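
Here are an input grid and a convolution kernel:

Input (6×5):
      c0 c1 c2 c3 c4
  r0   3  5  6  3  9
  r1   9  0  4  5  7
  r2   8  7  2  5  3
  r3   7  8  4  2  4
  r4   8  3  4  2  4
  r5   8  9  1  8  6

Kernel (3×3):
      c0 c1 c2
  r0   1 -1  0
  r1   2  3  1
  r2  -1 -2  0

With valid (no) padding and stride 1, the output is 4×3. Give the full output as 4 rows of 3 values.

-2 5 21
25 5 13
29 24 7
2 13 3

Output[0,0]: The receptive field on the input at this output position is [3 5 6 / 9 0 4 / 8 7 2]. Elementwise product with the kernel and sum: 3·1 + 5·-1 + 9·2 + 0·3 + 4·1 + 8·-1 + 7·-2.
Output[0,1]: The receptive field on the input at this output position is [5 6 3 / 0 4 5 / 7 2 5]. Elementwise product with the kernel and sum: 5·1 + 6·-1 + 0·2 + 4·3 + 5·1 + 7·-1 + 2·-2.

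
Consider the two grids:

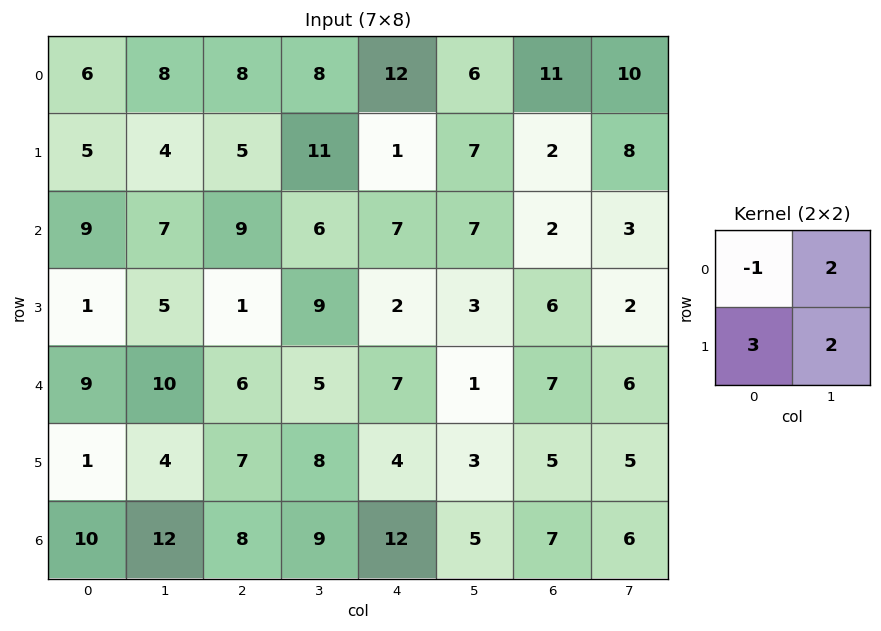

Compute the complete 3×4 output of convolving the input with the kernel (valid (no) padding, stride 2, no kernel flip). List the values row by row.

Output[0,0]: The receptive field on the input at this output position is [6 8 / 5 4]. Elementwise product with the kernel and sum: 6·-1 + 8·2 + 5·3 + 4·2.
Output[0,1]: The receptive field on the input at this output position is [8 8 / 5 11]. Elementwise product with the kernel and sum: 8·-1 + 8·2 + 5·3 + 11·2.

33 45 17 31
18 24 19 26
22 41 13 30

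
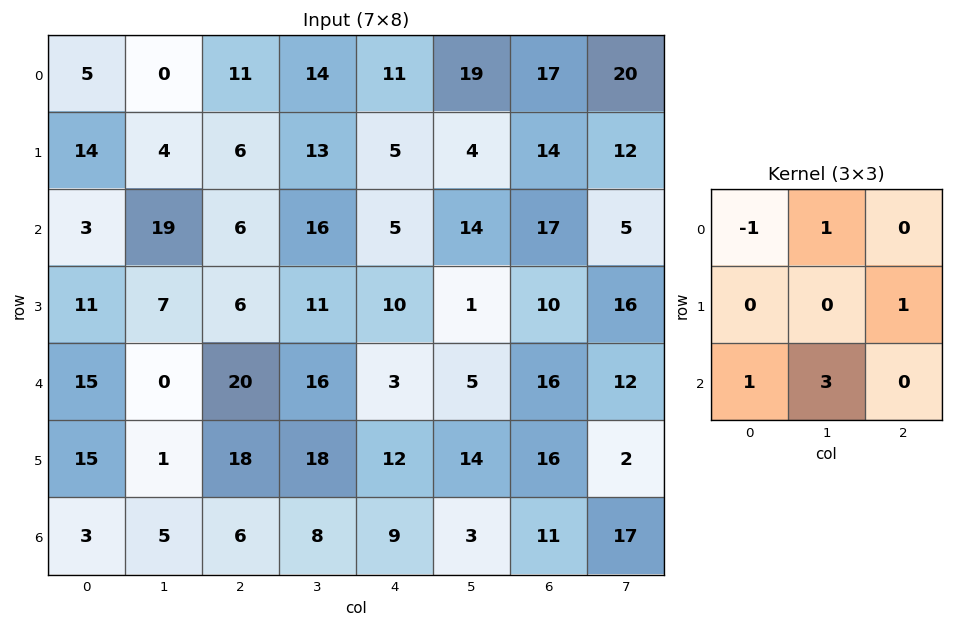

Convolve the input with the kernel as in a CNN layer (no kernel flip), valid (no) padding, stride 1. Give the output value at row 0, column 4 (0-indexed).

69

The receptive field on the input at this output position is [11 19 17 / 5 4 14 / 5 14 17]. Elementwise product with the kernel and sum: 11·-1 + 19·1 + 14·1 + 5·1 + 14·3.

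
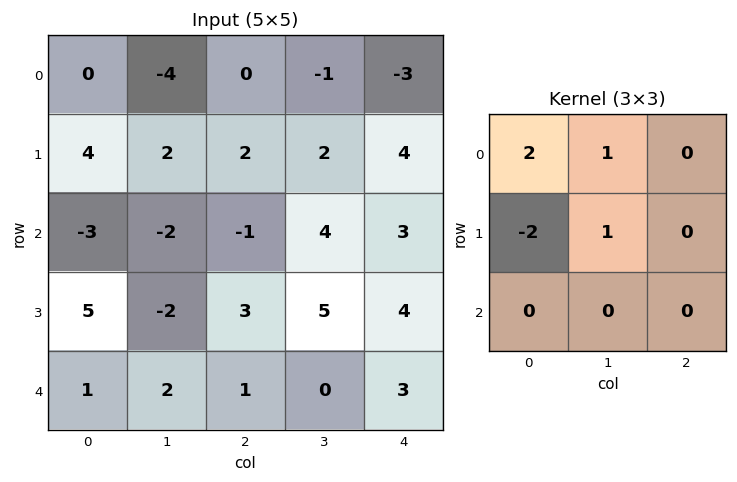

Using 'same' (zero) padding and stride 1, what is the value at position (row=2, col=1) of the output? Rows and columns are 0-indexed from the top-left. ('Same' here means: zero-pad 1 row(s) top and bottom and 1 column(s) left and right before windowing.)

The receptive field on the zero-padded input at this output position is [4 2 2 / -3 -2 -1 / 5 -2 3]. Elementwise product with the kernel and sum: 4·2 + 2·1 + -3·-2 + -2·1.

14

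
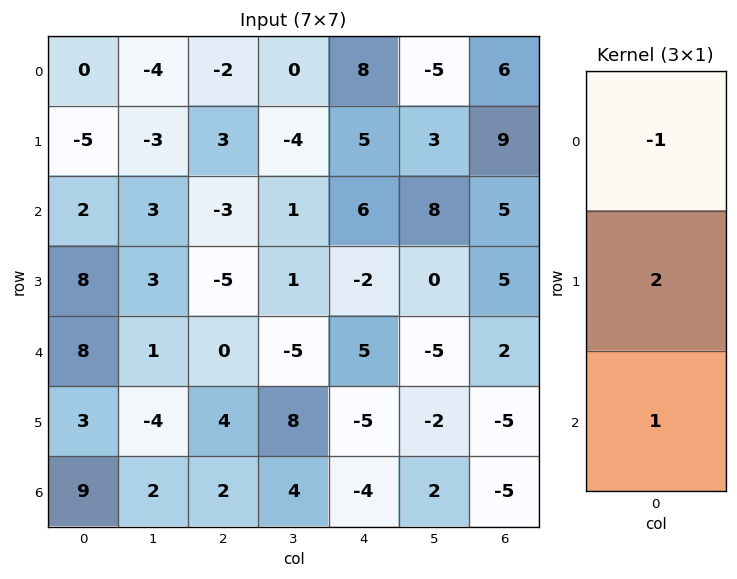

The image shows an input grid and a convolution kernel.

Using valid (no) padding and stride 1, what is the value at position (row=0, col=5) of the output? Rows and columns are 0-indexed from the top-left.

The receptive field on the input at this output position is [-5 / 3 / 8]. Elementwise product with the kernel and sum: -5·-1 + 3·2 + 8·1.

19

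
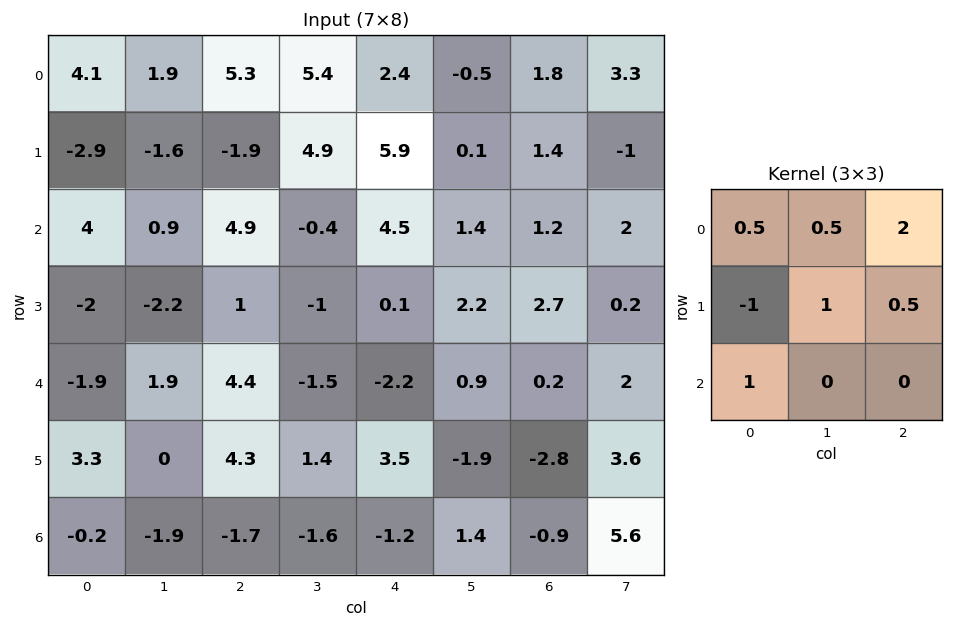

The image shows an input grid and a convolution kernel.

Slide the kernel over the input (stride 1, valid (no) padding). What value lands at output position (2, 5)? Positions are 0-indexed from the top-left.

6.8

The receptive field on the input at this output position is [1.4 1.2 2 / 2.2 2.7 0.2 / 0.9 0.2 2]. Elementwise product with the kernel and sum: 1.4·0.5 + 1.2·0.5 + 2·2 + 2.2·-1 + 2.7·1 + 0.2·0.5 + 0.9·1.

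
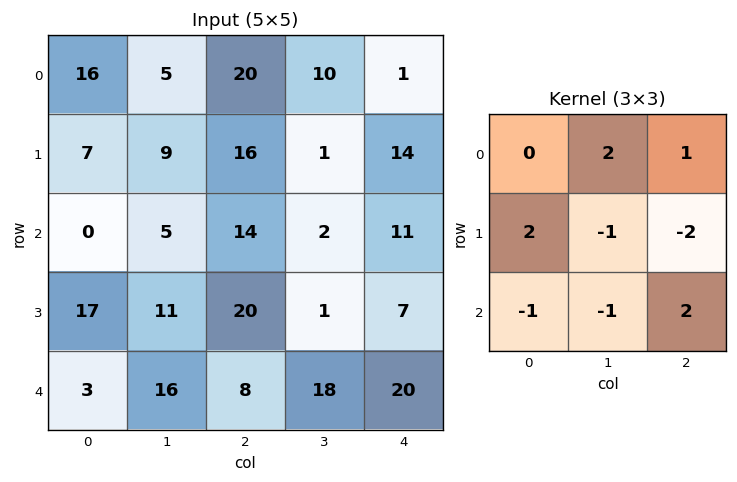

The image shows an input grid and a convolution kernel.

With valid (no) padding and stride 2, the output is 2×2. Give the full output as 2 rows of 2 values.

26 30
4 54

Output[0,0]: The receptive field on the input at this output position is [16 5 20 / 7 9 16 / 0 5 14]. Elementwise product with the kernel and sum: 5·2 + 20·1 + 7·2 + 9·-1 + 16·-2 + 0·-1 + 5·-1 + 14·2.
Output[0,1]: The receptive field on the input at this output position is [20 10 1 / 16 1 14 / 14 2 11]. Elementwise product with the kernel and sum: 10·2 + 1·1 + 16·2 + 1·-1 + 14·-2 + 14·-1 + 2·-1 + 11·2.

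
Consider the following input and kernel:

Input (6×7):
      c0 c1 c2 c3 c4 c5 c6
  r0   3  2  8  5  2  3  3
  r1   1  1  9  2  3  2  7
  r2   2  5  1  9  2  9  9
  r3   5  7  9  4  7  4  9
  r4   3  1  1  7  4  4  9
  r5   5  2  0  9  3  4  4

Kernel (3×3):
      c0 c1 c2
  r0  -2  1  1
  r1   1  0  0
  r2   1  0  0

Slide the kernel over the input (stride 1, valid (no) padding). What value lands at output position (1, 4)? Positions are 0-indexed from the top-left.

The receptive field on the input at this output position is [3 2 7 / 2 9 9 / 7 4 9]. Elementwise product with the kernel and sum: 3·-2 + 2·1 + 7·1 + 2·1 + 7·1.

12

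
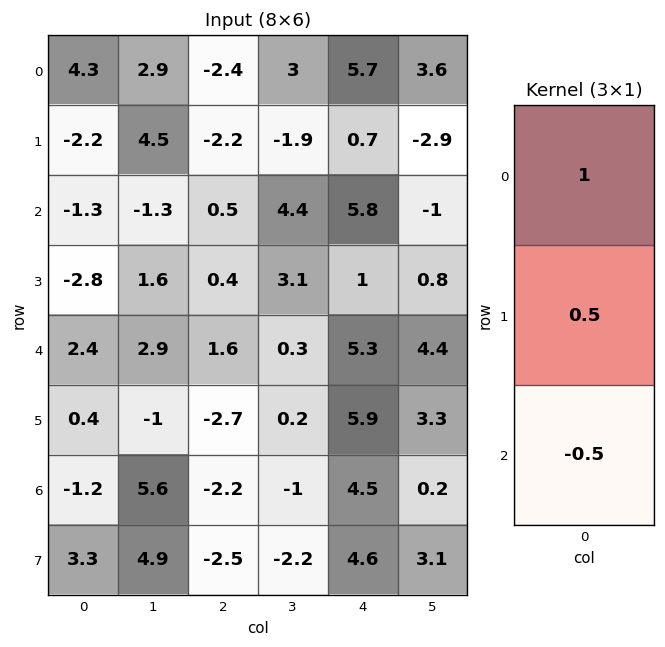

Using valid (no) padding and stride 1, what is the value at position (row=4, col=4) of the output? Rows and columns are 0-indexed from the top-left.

6

The receptive field on the input at this output position is [5.3 / 5.9 / 4.5]. Elementwise product with the kernel and sum: 5.3·1 + 5.9·0.5 + 4.5·-0.5.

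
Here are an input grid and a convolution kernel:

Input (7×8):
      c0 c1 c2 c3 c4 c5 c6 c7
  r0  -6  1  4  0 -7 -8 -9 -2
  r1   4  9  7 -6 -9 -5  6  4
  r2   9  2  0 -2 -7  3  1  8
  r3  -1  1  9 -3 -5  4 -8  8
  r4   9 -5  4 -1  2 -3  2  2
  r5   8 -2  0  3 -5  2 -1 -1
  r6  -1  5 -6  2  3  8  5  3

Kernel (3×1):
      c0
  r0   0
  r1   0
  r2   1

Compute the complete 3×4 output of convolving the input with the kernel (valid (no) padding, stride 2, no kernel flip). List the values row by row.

9 0 -7 1
9 4 2 2
-1 -6 3 5

Output[0,0]: The receptive field on the input at this output position is [-6 / 4 / 9]. Elementwise product with the kernel and sum: 9·1.
Output[0,1]: The receptive field on the input at this output position is [4 / 7 / 0]. Elementwise product with the kernel and sum: 0·1.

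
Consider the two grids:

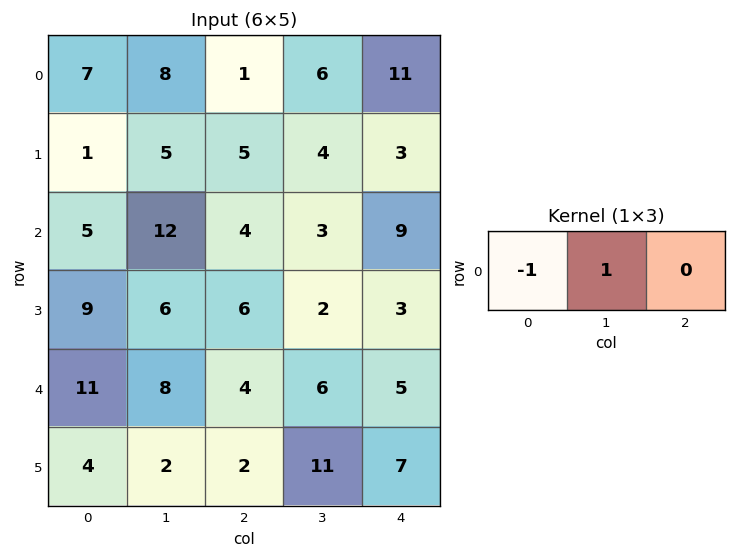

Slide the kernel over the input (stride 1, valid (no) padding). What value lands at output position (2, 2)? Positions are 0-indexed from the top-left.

-1

The receptive field on the input at this output position is [4 3 9]. Elementwise product with the kernel and sum: 4·-1 + 3·1.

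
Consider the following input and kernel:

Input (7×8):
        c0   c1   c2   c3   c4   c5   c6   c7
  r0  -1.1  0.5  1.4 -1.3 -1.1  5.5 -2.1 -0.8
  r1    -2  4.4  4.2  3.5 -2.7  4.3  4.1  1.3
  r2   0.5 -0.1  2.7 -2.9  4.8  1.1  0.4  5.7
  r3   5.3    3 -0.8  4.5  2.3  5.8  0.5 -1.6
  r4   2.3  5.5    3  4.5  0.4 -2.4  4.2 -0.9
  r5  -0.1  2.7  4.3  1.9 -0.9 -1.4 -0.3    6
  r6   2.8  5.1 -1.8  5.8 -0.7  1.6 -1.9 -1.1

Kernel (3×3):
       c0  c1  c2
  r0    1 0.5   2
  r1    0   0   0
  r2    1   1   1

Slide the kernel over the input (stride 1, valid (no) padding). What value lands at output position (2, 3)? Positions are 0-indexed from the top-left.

4.2

The receptive field on the input at this output position is [-2.9 4.8 1.1 / 4.5 2.3 5.8 / 4.5 0.4 -2.4]. Elementwise product with the kernel and sum: -2.9·1 + 4.8·0.5 + 1.1·2 + 4.5·1 + 0.4·1 + -2.4·1.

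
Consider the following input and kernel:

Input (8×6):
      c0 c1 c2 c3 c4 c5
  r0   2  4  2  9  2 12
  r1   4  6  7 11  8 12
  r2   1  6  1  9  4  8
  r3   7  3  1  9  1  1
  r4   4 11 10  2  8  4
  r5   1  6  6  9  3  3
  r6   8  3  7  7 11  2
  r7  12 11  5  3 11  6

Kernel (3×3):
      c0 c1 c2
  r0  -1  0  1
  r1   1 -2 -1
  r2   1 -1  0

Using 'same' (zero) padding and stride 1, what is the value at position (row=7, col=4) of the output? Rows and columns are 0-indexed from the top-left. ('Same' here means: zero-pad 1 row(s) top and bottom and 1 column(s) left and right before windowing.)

-30

The receptive field on the zero-padded input at this output position is [7 11 2 / 3 11 6 / 0 0 0]. Elementwise product with the kernel and sum: 7·-1 + 2·1 + 3·1 + 11·-2 + 6·-1 + 0·1 + 0·-1.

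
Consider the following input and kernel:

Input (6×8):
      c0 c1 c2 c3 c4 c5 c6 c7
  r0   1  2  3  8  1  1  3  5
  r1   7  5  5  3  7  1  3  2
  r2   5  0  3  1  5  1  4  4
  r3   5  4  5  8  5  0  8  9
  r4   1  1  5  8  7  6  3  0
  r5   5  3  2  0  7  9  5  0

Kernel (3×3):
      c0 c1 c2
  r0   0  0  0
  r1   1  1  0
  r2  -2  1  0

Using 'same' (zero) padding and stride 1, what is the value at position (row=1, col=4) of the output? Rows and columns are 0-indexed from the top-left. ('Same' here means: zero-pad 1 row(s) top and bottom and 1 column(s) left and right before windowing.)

The receptive field on the zero-padded input at this output position is [8 1 1 / 3 7 1 / 1 5 1]. Elementwise product with the kernel and sum: 3·1 + 7·1 + 1·-2 + 5·1.

13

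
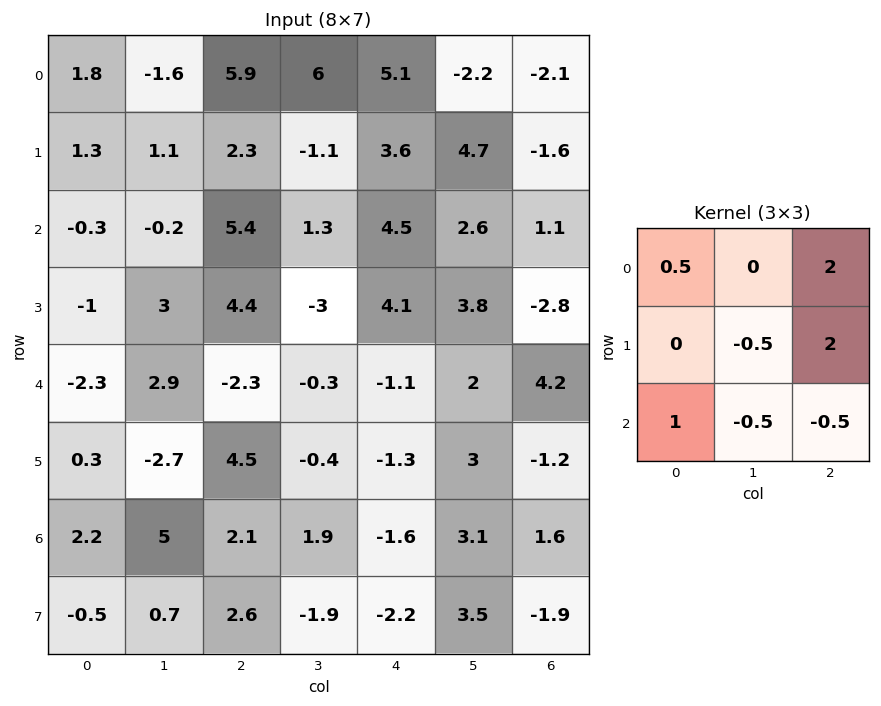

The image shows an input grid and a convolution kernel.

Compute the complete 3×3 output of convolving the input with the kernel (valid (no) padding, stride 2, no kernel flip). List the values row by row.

Output[0,0]: The receptive field on the input at this output position is [1.8 -1.6 5.9 / 1.3 1.1 2.3 / -0.3 -0.2 5.4]. Elementwise product with the kernel and sum: 1.8·0.5 + 5.9·2 + 1.1·-0.5 + 2.3·2 + -0.3·1 + -0.2·-0.5 + 5.4·-0.5.

13.85 23.4 -4.55
15.35 19.8 -7.25
3.25 -3.8 -0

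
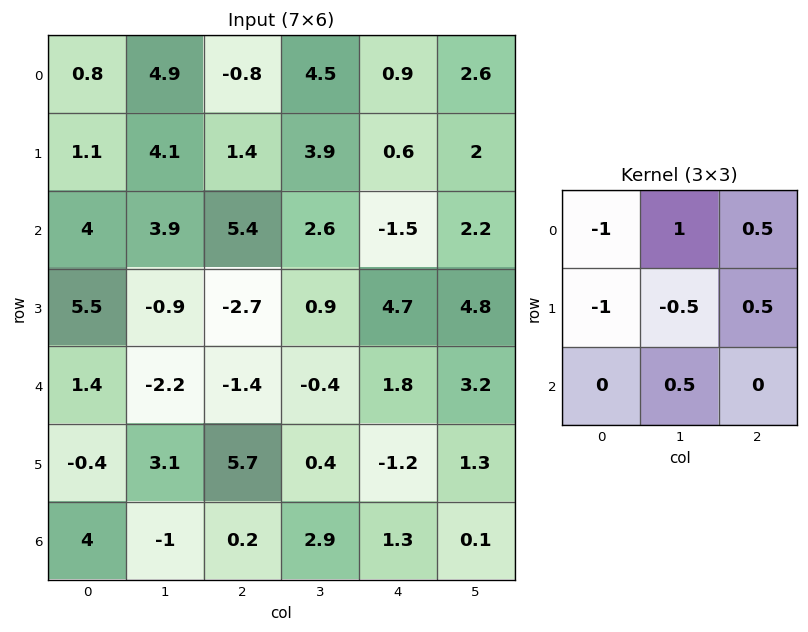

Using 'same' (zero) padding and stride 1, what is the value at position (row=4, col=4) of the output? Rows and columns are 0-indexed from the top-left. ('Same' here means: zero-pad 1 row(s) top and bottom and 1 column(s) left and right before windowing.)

The receptive field on the zero-padded input at this output position is [0.9 4.7 4.8 / -0.4 1.8 3.2 / 0.4 -1.2 1.3]. Elementwise product with the kernel and sum: 0.9·-1 + 4.7·1 + 4.8·0.5 + -0.4·-1 + 1.8·-0.5 + 3.2·0.5 + -1.2·0.5.

6.7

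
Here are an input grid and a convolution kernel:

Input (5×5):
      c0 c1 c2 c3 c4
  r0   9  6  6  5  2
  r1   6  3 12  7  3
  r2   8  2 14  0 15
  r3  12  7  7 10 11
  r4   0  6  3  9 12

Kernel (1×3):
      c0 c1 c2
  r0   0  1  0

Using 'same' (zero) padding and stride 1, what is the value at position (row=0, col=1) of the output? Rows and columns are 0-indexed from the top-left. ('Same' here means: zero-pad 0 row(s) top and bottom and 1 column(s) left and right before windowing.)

The receptive field on the zero-padded input at this output position is [9 6 6]. Elementwise product with the kernel and sum: 6·1.

6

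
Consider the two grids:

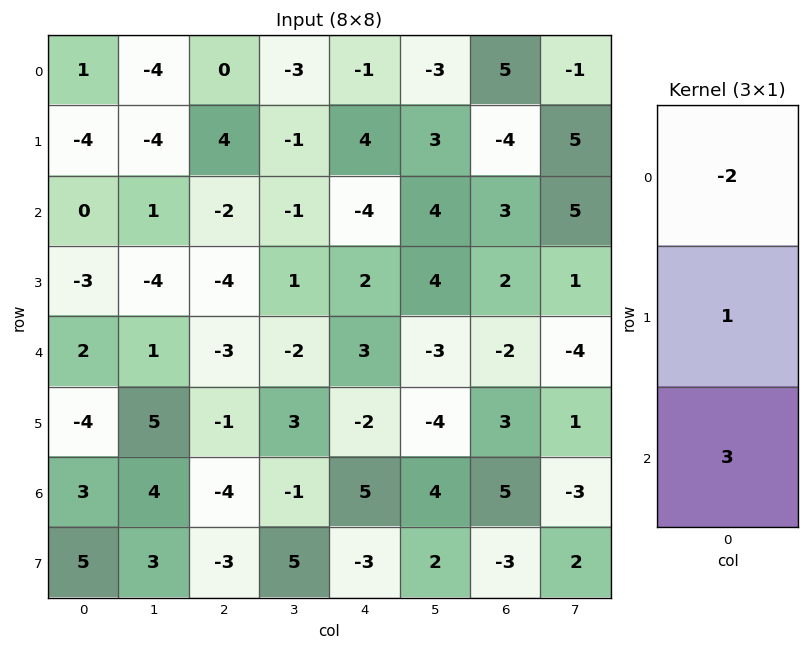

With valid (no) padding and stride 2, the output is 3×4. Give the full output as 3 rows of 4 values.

Output[0,0]: The receptive field on the input at this output position is [1 / -4 / 0]. Elementwise product with the kernel and sum: 1·-2 + -4·1 + 0·3.
Output[0,1]: The receptive field on the input at this output position is [0 / 4 / -2]. Elementwise product with the kernel and sum: 0·-2 + 4·1 + -2·3.

-6 -2 -6 -5
3 -9 19 -10
1 -7 7 22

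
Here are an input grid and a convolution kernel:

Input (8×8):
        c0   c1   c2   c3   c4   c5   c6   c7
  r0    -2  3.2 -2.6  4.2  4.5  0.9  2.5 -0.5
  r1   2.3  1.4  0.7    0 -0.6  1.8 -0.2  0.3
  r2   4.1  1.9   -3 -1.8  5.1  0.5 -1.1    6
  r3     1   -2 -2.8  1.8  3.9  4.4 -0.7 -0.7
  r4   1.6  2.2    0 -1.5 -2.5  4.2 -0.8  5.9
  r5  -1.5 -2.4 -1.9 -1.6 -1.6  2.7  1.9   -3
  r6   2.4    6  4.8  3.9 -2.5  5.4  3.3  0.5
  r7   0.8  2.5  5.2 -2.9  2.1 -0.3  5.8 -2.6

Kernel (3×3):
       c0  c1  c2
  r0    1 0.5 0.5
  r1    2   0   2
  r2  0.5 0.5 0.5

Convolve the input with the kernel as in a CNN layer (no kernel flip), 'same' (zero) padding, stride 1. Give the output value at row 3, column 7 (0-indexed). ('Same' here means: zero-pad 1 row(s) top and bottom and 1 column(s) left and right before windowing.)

The receptive field on the zero-padded input at this output position is [-1.1 6 0 / -0.7 -0.7 0 / -0.8 5.9 0]. Elementwise product with the kernel and sum: -1.1·1 + 6·0.5 + 0·0.5 + -0.7·2 + 0·2 + -0.8·0.5 + 5.9·0.5 + 0·0.5.

3.05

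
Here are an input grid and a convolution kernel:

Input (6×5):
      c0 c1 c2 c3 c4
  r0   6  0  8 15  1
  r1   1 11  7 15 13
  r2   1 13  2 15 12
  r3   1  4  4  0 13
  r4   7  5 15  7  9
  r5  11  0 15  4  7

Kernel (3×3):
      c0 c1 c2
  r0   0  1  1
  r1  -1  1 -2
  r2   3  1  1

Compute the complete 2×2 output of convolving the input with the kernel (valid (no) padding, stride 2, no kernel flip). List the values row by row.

Output[0,0]: The receptive field on the input at this output position is [6 0 8 / 1 11 7 / 1 13 2]. Elementwise product with the kernel and sum: 0·1 + 8·1 + 1·-1 + 11·1 + 7·-2 + 1·3 + 13·1 + 2·1.
Output[0,1]: The receptive field on the input at this output position is [8 15 1 / 7 15 13 / 2 15 12]. Elementwise product with the kernel and sum: 15·1 + 1·1 + 7·-1 + 15·1 + 13·-2 + 2·3 + 15·1 + 12·1.

22 31
51 58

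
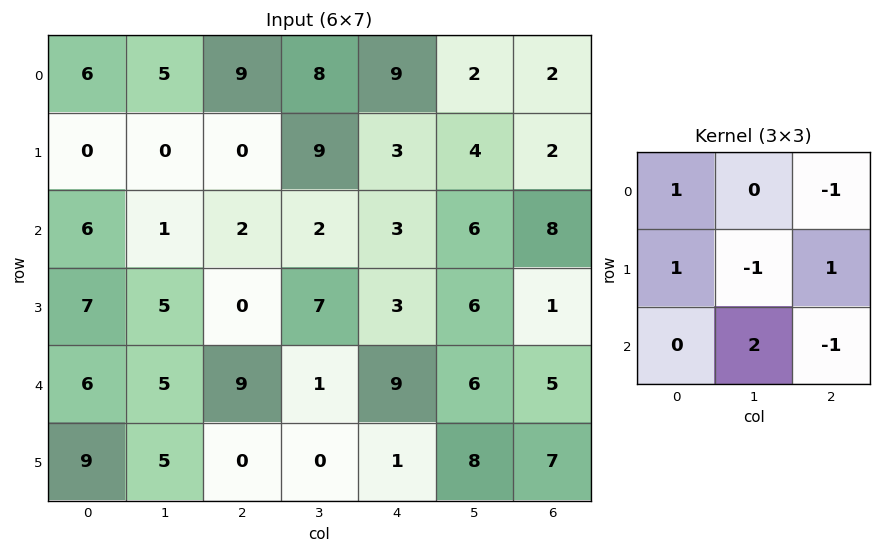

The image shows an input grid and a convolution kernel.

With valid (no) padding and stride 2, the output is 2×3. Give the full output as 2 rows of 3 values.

-3 -5 12
7 -12 0

Output[0,0]: The receptive field on the input at this output position is [6 5 9 / 0 0 0 / 6 1 2]. Elementwise product with the kernel and sum: 6·1 + 9·-1 + 0·1 + 0·-1 + 0·1 + 1·2 + 2·-1.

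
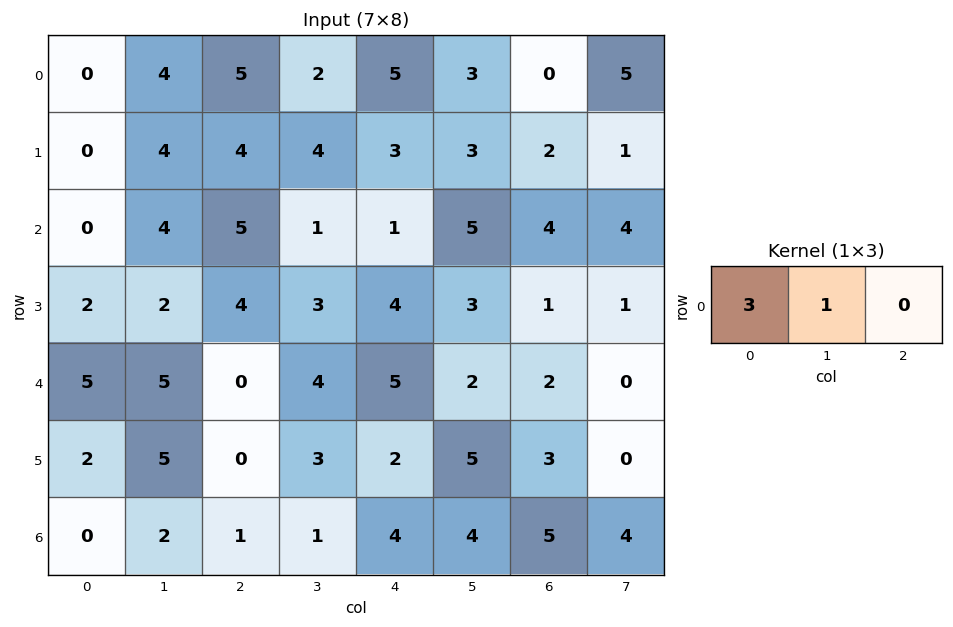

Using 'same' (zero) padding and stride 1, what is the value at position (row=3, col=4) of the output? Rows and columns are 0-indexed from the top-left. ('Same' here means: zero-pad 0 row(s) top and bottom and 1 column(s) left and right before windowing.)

The receptive field on the zero-padded input at this output position is [3 4 3]. Elementwise product with the kernel and sum: 3·3 + 4·1.

13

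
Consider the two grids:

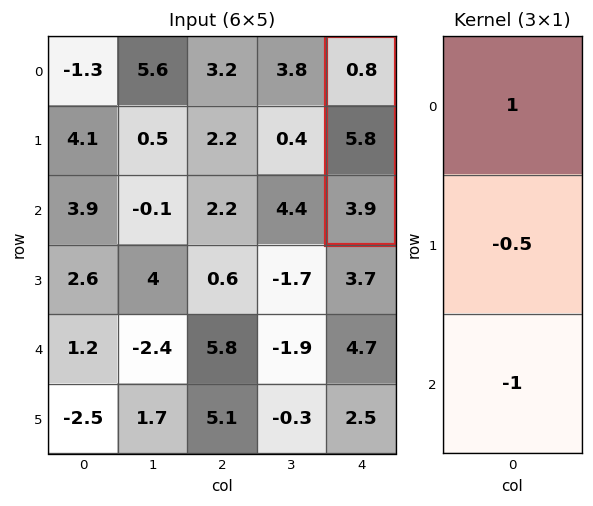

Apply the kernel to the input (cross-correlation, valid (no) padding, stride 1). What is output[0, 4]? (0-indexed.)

-6

The receptive field on the input at this output position is [0.8 / 5.8 / 3.9]. Elementwise product with the kernel and sum: 0.8·1 + 5.8·-0.5 + 3.9·-1.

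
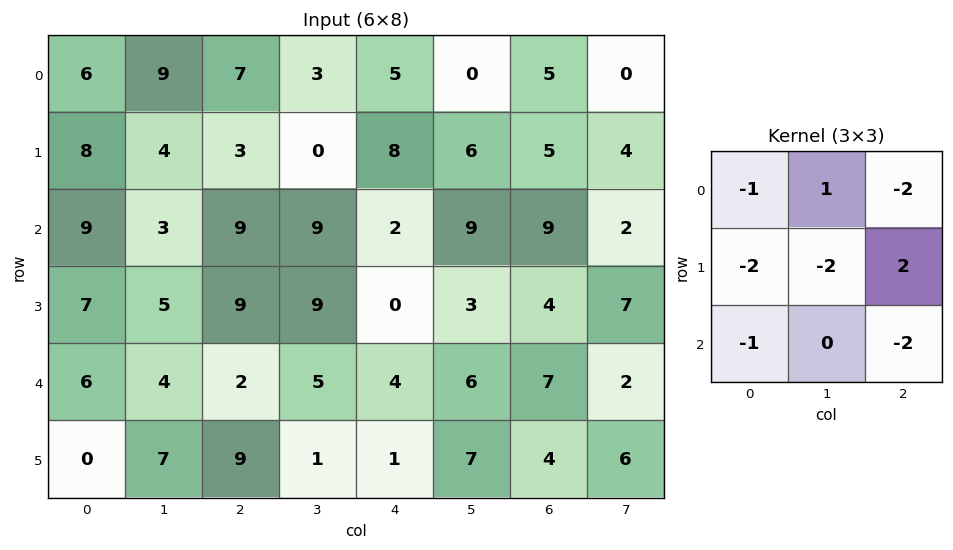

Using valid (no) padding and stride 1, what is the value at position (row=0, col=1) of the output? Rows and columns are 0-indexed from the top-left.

-43

The receptive field on the input at this output position is [9 7 3 / 4 3 0 / 3 9 9]. Elementwise product with the kernel and sum: 9·-1 + 7·1 + 3·-2 + 4·-2 + 3·-2 + 0·2 + 3·-1 + 9·-2.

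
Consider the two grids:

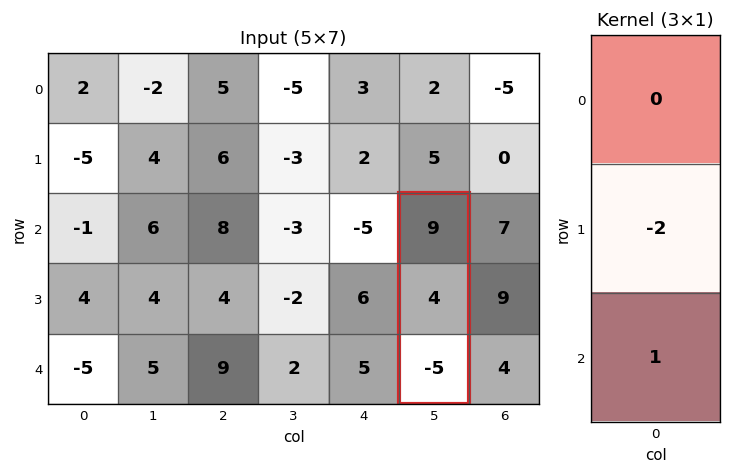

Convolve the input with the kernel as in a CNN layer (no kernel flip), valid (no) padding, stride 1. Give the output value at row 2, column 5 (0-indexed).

The receptive field on the input at this output position is [9 / 4 / -5]. Elementwise product with the kernel and sum: 4·-2 + -5·1.

-13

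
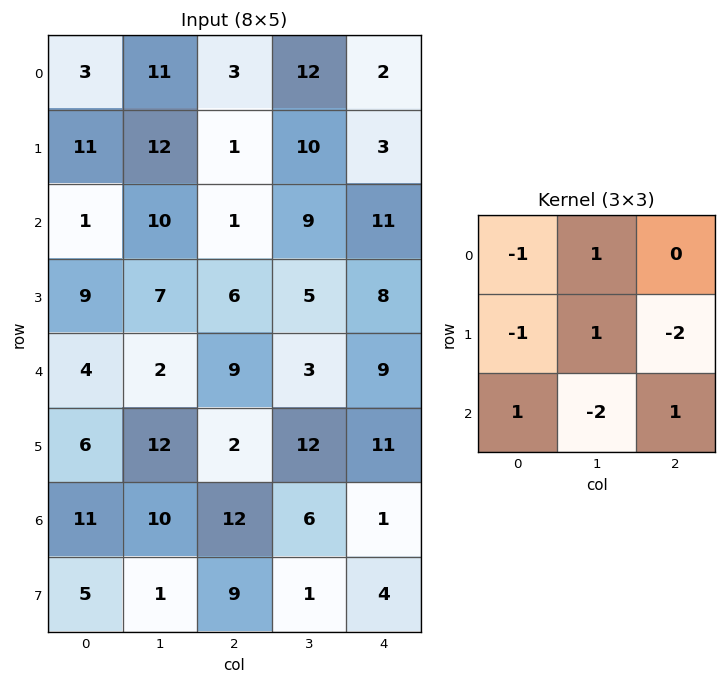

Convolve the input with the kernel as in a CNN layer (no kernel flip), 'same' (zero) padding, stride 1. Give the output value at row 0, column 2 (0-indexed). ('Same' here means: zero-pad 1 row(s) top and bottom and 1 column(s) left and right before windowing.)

The receptive field on the zero-padded input at this output position is [0 0 0 / 11 3 12 / 12 1 10]. Elementwise product with the kernel and sum: 0·-1 + 0·1 + 11·-1 + 3·1 + 12·-2 + 12·1 + 1·-2 + 10·1.

-12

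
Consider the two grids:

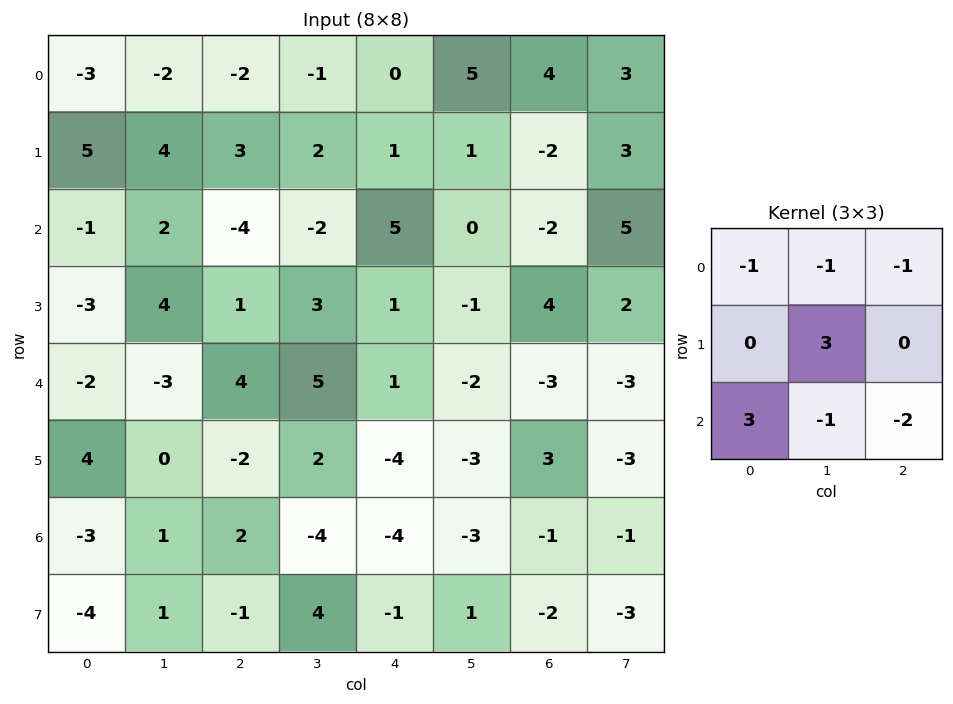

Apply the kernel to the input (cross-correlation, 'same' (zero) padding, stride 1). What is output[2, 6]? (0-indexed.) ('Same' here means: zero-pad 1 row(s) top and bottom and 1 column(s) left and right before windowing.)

The receptive field on the zero-padded input at this output position is [1 -2 3 / 0 -2 5 / -1 4 2]. Elementwise product with the kernel and sum: 1·-1 + -2·-1 + 3·-1 + -2·3 + -1·3 + 4·-1 + 2·-2.

-19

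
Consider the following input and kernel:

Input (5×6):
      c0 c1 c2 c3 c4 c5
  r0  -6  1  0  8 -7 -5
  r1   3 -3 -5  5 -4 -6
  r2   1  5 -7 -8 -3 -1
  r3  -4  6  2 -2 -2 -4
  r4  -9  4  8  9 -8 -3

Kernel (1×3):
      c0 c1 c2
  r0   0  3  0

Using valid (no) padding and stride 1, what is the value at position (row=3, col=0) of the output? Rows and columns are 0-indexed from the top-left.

The receptive field on the input at this output position is [-4 6 2]. Elementwise product with the kernel and sum: 6·3.

18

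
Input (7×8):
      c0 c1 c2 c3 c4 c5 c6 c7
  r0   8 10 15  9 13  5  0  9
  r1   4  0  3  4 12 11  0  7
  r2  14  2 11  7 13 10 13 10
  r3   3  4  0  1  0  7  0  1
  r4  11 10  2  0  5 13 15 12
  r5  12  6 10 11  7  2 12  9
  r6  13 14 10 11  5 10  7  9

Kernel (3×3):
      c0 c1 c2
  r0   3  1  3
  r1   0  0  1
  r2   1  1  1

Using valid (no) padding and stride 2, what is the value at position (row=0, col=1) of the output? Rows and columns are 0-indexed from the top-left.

The receptive field on the input at this output position is [15 9 13 / 3 4 12 / 11 7 13]. Elementwise product with the kernel and sum: 15·3 + 9·1 + 13·3 + 12·1 + 11·1 + 7·1 + 13·1.

136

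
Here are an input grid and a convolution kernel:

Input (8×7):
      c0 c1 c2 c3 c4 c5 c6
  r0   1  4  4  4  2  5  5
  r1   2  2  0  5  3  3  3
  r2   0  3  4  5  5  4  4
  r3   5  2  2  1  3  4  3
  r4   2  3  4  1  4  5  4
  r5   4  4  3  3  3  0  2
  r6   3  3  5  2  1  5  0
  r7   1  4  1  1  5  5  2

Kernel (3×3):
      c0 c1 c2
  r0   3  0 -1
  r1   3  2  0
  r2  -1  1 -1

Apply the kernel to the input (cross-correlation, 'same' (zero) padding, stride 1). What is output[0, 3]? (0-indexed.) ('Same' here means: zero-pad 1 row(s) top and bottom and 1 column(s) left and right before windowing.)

22

The receptive field on the zero-padded input at this output position is [0 0 0 / 4 4 2 / 0 5 3]. Elementwise product with the kernel and sum: 0·3 + 0·-1 + 4·3 + 4·2 + 0·-1 + 5·1 + 3·-1.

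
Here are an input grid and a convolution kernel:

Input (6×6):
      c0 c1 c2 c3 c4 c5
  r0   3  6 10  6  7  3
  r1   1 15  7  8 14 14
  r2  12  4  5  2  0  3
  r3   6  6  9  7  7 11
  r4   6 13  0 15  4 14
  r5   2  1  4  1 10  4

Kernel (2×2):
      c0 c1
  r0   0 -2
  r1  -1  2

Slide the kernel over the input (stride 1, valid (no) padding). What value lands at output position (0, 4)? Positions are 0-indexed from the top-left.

The receptive field on the input at this output position is [7 3 / 14 14]. Elementwise product with the kernel and sum: 3·-2 + 14·-1 + 14·2.

8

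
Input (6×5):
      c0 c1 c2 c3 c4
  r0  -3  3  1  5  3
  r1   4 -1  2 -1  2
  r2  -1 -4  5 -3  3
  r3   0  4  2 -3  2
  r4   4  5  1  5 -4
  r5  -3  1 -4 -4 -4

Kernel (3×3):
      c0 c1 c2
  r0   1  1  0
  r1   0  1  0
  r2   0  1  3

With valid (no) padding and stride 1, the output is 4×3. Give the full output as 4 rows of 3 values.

Output[0,0]: The receptive field on the input at this output position is [-3 3 1 / 4 -1 2 / -1 -4 5]. Elementwise product with the kernel and sum: -3·1 + 3·1 + -1·1 + -4·1 + 5·3.

10 2 11
9 -1 1
7 19 -8
-2 -9 -12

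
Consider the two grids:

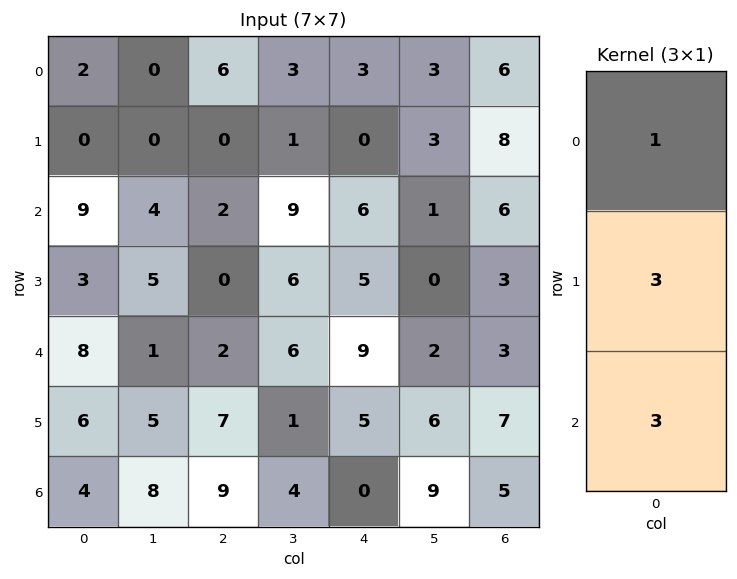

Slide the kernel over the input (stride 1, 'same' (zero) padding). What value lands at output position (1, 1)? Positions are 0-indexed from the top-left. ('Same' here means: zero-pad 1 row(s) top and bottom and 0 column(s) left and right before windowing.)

The receptive field on the zero-padded input at this output position is [0 / 0 / 4]. Elementwise product with the kernel and sum: 0·1 + 0·3 + 4·3.

12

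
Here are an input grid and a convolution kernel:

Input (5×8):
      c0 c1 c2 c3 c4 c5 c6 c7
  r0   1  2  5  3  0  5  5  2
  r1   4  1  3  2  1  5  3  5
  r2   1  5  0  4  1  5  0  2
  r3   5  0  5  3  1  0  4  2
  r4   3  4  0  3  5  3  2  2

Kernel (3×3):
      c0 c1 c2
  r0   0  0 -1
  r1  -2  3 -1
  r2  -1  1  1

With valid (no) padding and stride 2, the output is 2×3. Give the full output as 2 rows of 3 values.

Output[0,0]: The receptive field on the input at this output position is [1 2 5 / 4 1 3 / 1 5 0]. Elementwise product with the kernel and sum: 5·-1 + 4·-2 + 1·3 + 3·-1 + 1·-1 + 5·1 + 0·1.
Output[0,1]: The receptive field on the input at this output position is [5 3 0 / 3 2 1 / 0 4 1]. Elementwise product with the kernel and sum: 0·-1 + 3·-2 + 2·3 + 1·-1 + 0·-1 + 4·1 + 1·1.

-9 4 9
-14 5 -6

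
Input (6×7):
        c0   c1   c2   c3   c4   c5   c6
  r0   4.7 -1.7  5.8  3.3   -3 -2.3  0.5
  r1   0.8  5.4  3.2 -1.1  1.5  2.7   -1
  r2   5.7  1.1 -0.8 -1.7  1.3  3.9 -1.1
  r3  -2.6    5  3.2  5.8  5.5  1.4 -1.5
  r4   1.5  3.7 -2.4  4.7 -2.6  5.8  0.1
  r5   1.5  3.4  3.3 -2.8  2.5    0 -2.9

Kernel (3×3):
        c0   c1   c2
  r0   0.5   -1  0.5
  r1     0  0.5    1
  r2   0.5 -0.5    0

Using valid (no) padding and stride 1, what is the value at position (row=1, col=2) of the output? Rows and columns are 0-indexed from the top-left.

The receptive field on the input at this output position is [3.2 -1.1 1.5 / -0.8 -1.7 1.3 / 3.2 5.8 5.5]. Elementwise product with the kernel and sum: 3.2·0.5 + -1.1·-1 + 1.5·0.5 + -1.7·0.5 + 1.3·1 + 3.2·0.5 + 5.8·-0.5.

2.6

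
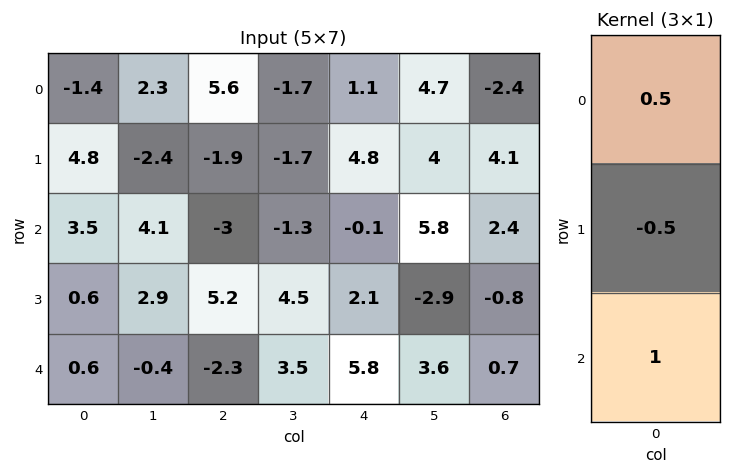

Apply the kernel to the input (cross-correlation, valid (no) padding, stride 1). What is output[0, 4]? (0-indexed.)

-1.95

The receptive field on the input at this output position is [1.1 / 4.8 / -0.1]. Elementwise product with the kernel and sum: 1.1·0.5 + 4.8·-0.5 + -0.1·1.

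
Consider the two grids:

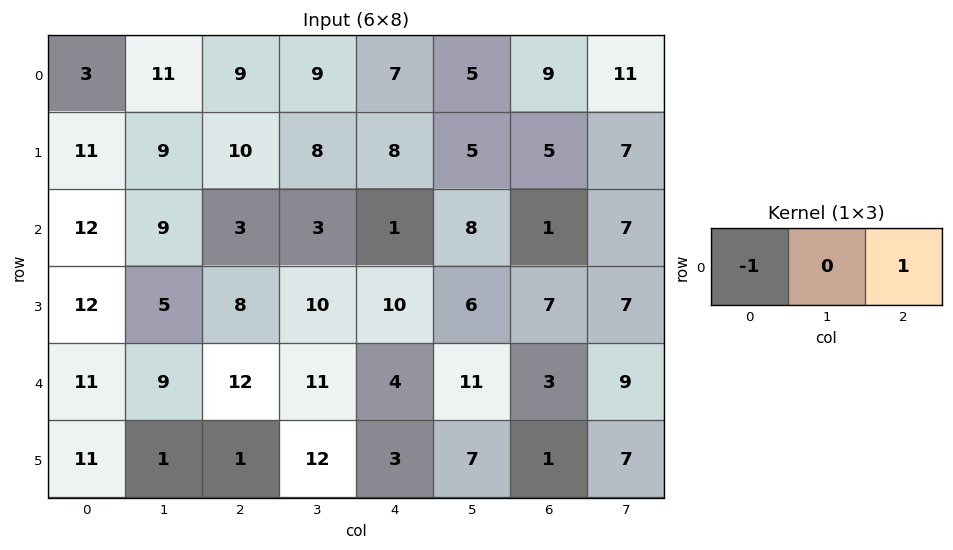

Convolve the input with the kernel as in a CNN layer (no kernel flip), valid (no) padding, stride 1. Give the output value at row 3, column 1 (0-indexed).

The receptive field on the input at this output position is [5 8 10]. Elementwise product with the kernel and sum: 5·-1 + 10·1.

5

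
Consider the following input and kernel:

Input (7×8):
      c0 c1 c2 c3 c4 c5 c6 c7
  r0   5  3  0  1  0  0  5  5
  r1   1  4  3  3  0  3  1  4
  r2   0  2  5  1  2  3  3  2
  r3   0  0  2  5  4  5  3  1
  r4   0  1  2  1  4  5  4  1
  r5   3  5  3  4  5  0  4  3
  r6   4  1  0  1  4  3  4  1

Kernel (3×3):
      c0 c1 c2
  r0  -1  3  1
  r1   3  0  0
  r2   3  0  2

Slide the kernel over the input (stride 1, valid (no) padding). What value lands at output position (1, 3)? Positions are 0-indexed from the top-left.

The receptive field on the input at this output position is [3 0 3 / 1 2 3 / 5 4 5]. Elementwise product with the kernel and sum: 3·-1 + 0·3 + 3·1 + 1·3 + 5·3 + 5·2.

28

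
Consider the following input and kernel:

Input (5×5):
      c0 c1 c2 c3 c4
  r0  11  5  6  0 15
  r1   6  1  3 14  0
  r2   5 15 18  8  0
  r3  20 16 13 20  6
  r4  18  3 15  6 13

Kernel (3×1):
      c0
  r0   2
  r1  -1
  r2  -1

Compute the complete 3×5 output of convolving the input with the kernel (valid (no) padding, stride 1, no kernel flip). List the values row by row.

Output[0,0]: The receptive field on the input at this output position is [11 / 6 / 5]. Elementwise product with the kernel and sum: 11·2 + 6·-1 + 5·-1.

11 -6 -9 -22 30
-13 -29 -25 0 -6
-28 11 8 -10 -19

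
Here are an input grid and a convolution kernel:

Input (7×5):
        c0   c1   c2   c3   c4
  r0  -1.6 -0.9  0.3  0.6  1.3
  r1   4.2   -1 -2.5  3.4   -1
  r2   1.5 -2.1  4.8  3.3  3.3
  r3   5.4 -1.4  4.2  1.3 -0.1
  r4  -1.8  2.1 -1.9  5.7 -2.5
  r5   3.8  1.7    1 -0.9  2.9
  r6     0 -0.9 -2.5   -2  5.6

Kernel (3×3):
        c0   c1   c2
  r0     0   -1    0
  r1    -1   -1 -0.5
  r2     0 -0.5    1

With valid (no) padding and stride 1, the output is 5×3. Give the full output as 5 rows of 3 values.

Output[0,0]: The receptive field on the input at this output position is [-1.6 -0.9 0.3 / 4.2 -1 -2.5 / 1.5 -2.1 4.8]. Elementwise product with the kernel and sum: -0.9·-1 + 4.2·-1 + -1·-1 + -2.5·-0.5 + -2.1·-0.5 + 4.8·1.
Output[0,1]: The receptive field on the input at this output position is [-0.9 0.3 0.6 / -1 -2.5 3.4 / -2.1 4.8 3.3]. Elementwise product with the kernel and sum: 0.3·-1 + -1·-1 + -2.5·-1 + 3.4·-0.5 + 4.8·-0.5 + 3.3·1.

4.8 2.4 0.65
4.1 -2.65 -13.9
-6.95 -1.6 -14.1
2.2 -8.65 -0.5
-10.15 -1.1 -0.65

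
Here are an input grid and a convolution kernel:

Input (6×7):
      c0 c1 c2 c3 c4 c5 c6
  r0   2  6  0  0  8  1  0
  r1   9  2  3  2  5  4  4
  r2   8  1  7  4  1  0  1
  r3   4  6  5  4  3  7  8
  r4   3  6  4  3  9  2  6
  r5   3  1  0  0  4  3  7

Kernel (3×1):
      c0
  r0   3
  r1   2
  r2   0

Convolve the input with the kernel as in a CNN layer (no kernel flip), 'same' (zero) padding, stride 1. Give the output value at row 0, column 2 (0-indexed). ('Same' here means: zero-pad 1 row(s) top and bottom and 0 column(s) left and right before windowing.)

The receptive field on the zero-padded input at this output position is [0 / 0 / 3]. Elementwise product with the kernel and sum: 0·3 + 0·2.

0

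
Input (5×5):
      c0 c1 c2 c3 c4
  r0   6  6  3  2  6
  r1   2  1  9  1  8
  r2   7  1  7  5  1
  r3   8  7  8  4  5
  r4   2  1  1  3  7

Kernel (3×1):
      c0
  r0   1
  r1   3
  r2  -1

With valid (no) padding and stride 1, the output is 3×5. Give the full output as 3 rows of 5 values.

5 8 23 0 29
15 -3 22 12 6
29 21 30 14 9

Output[0,0]: The receptive field on the input at this output position is [6 / 2 / 7]. Elementwise product with the kernel and sum: 6·1 + 2·3 + 7·-1.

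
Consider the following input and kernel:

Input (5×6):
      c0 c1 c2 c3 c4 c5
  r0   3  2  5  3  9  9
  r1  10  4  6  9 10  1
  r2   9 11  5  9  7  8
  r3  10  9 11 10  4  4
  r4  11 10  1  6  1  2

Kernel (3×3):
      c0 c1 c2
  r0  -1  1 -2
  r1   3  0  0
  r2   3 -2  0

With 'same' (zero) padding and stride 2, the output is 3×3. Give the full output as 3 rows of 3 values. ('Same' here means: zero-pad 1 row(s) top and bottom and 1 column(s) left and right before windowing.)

-20 6 16
-18 22 48
-8 12 4

Output[0,0]: The receptive field on the zero-padded input at this output position is [0 0 0 / 0 3 2 / 0 10 4]. Elementwise product with the kernel and sum: 0·-1 + 0·1 + 0·-2 + 0·3 + 0·3 + 10·-2.
Output[0,1]: The receptive field on the zero-padded input at this output position is [0 0 0 / 2 5 3 / 4 6 9]. Elementwise product with the kernel and sum: 0·-1 + 0·1 + 0·-2 + 2·3 + 4·3 + 6·-2.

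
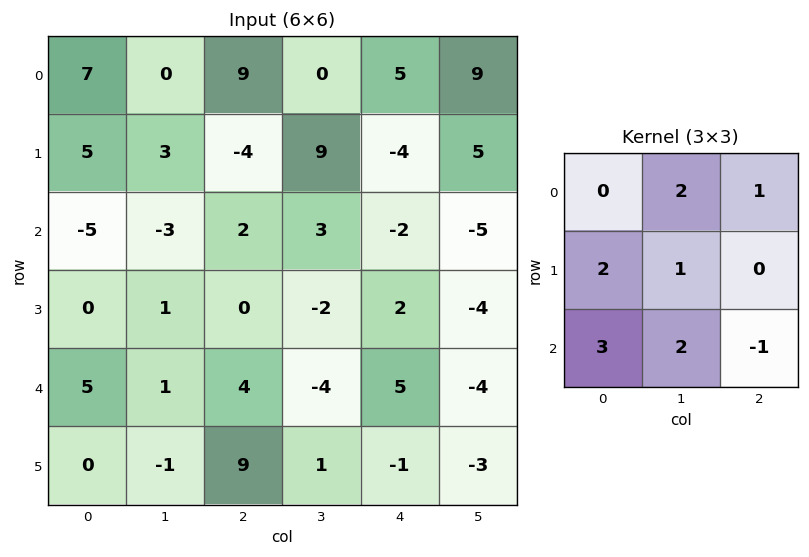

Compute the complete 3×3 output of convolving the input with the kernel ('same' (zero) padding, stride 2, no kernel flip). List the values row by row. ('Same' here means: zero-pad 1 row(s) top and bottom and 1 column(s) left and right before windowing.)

Output[0,0]: The receptive field on the zero-padded input at this output position is [0 0 0 / 0 7 0 / 0 5 3]. Elementwise product with the kernel and sum: 0·2 + 0·1 + 0·2 + 7·1 + 0·3 + 5·2 + 3·-1.
Output[0,1]: The receptive field on the zero-padded input at this output position is [0 0 0 / 0 9 0 / 3 -4 9]. Elementwise product with the kernel and sum: 0·2 + 0·1 + 0·2 + 9·1 + 3·3 + -4·2 + 9·-1.

14 1 19
7 2 3
7 18 1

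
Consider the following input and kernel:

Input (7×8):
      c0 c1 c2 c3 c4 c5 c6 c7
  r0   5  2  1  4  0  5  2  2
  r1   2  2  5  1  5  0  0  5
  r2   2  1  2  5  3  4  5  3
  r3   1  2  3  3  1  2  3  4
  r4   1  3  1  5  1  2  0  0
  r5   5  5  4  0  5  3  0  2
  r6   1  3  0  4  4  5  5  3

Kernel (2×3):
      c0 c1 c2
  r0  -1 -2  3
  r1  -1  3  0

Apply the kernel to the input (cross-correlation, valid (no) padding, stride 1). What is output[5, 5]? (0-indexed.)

13

The receptive field on the input at this output position is [3 0 2 / 5 5 3]. Elementwise product with the kernel and sum: 3·-1 + 0·-2 + 2·3 + 5·-1 + 5·3.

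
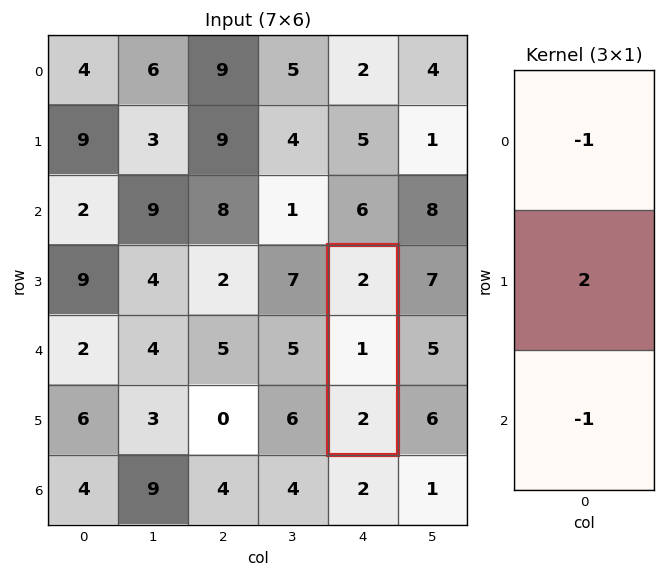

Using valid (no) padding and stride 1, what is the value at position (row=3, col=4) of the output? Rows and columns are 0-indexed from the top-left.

The receptive field on the input at this output position is [2 / 1 / 2]. Elementwise product with the kernel and sum: 2·-1 + 1·2 + 2·-1.

-2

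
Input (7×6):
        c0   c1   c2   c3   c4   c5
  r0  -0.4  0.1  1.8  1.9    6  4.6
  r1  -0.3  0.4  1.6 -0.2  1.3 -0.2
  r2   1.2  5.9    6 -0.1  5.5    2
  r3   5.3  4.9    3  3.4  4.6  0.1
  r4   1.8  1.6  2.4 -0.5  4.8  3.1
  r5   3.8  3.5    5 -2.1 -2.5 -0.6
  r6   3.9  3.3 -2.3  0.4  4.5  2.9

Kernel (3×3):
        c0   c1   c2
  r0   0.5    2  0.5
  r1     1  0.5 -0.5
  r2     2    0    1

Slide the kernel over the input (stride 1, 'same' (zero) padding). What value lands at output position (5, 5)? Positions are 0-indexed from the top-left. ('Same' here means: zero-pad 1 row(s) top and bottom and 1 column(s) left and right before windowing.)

The receptive field on the zero-padded input at this output position is [4.8 3.1 0 / -2.5 -0.6 0 / 4.5 2.9 0]. Elementwise product with the kernel and sum: 4.8·0.5 + 3.1·2 + 0·0.5 + -2.5·1 + -0.6·0.5 + 0·-0.5 + 4.5·2 + 0·1.

14.8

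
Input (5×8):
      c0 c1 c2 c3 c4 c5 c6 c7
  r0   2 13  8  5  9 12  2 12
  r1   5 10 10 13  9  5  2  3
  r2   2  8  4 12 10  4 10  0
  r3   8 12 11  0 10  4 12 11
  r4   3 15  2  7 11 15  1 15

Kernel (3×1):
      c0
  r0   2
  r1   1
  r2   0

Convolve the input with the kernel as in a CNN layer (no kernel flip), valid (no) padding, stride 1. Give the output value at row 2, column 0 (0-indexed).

The receptive field on the input at this output position is [2 / 8 / 3]. Elementwise product with the kernel and sum: 2·2 + 8·1.

12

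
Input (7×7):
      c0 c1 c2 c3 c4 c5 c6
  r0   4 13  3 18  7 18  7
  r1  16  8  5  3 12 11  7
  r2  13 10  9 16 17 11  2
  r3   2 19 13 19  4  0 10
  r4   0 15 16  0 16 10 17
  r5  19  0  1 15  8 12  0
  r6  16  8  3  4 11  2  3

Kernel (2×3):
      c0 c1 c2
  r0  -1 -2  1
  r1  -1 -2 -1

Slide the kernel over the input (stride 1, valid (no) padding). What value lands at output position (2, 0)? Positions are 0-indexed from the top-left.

-77

The receptive field on the input at this output position is [13 10 9 / 2 19 13]. Elementwise product with the kernel and sum: 13·-1 + 10·-2 + 9·1 + 2·-1 + 19·-2 + 13·-1.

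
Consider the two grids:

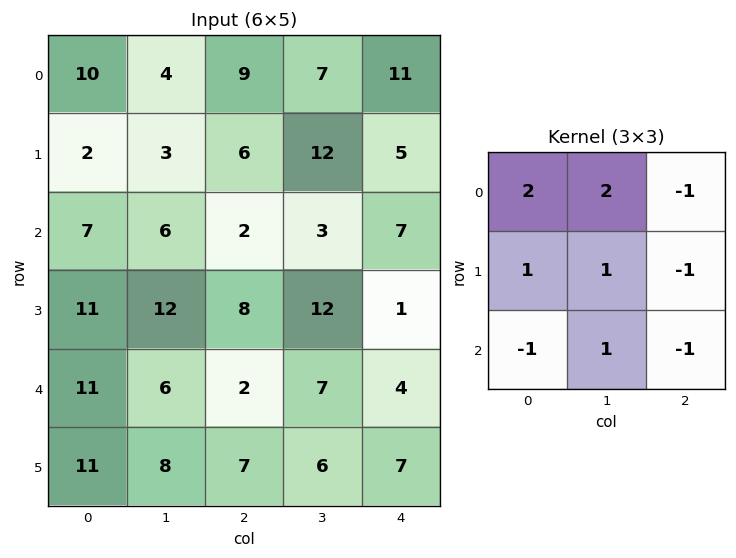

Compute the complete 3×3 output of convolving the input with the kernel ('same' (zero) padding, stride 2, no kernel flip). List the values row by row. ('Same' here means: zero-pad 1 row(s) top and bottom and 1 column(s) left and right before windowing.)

5 -3 11
1 -5 33
18 22 38

Output[0,0]: The receptive field on the zero-padded input at this output position is [0 0 0 / 0 10 4 / 0 2 3]. Elementwise product with the kernel and sum: 0·2 + 0·2 + 0·-1 + 0·1 + 10·1 + 4·-1 + 0·-1 + 2·1 + 3·-1.
Output[0,1]: The receptive field on the zero-padded input at this output position is [0 0 0 / 4 9 7 / 3 6 12]. Elementwise product with the kernel and sum: 0·2 + 0·2 + 0·-1 + 4·1 + 9·1 + 7·-1 + 3·-1 + 6·1 + 12·-1.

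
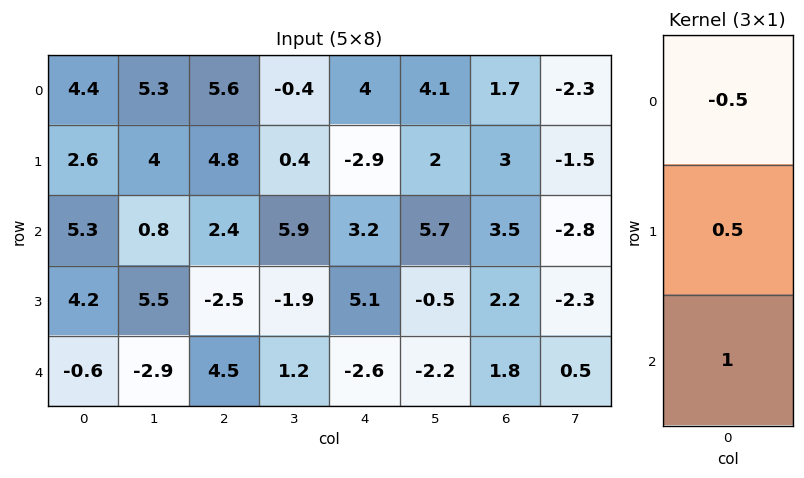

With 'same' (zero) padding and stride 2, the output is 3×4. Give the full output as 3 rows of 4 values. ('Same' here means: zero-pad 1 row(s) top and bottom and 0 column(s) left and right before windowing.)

Output[0,0]: The receptive field on the zero-padded input at this output position is [0 / 4.4 / 2.6]. Elementwise product with the kernel and sum: 0·-0.5 + 4.4·0.5 + 2.6·1.

4.8 7.6 -0.9 3.85
5.55 -3.7 8.15 2.45
-2.4 3.5 -3.85 -0.2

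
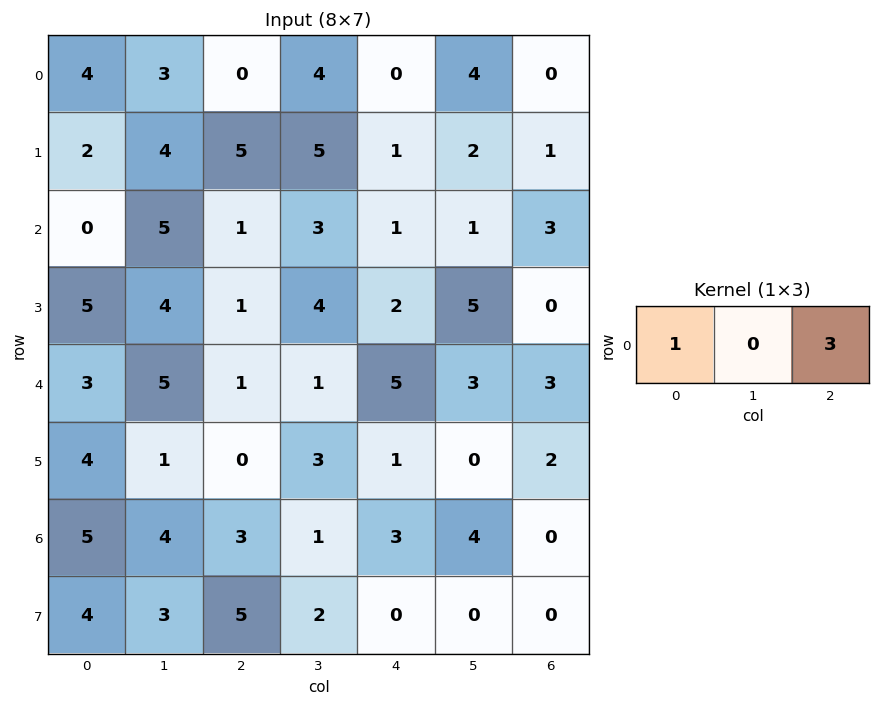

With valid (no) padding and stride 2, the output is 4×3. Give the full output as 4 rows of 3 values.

4 0 0
3 4 10
6 16 14
14 12 3

Output[0,0]: The receptive field on the input at this output position is [4 3 0]. Elementwise product with the kernel and sum: 4·1 + 0·3.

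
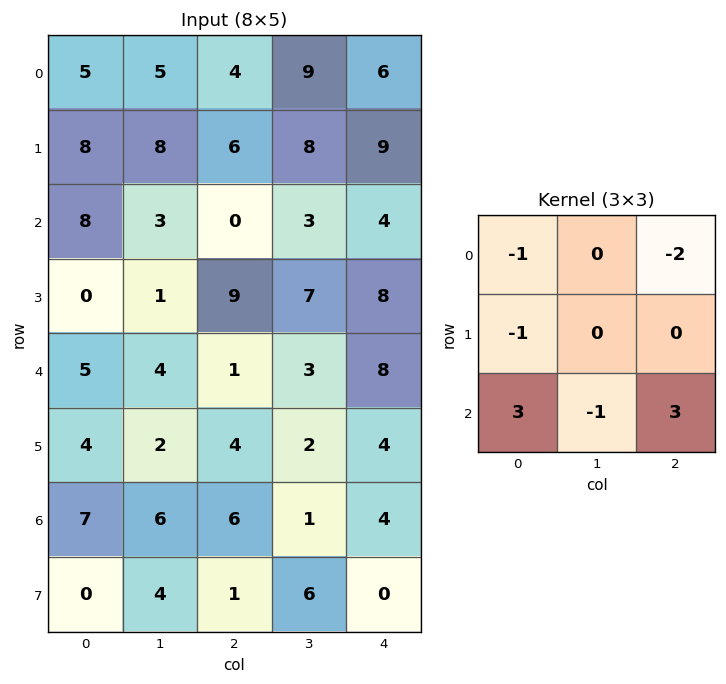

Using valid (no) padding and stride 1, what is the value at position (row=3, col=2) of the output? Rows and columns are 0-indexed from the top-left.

The receptive field on the input at this output position is [9 7 8 / 1 3 8 / 4 2 4]. Elementwise product with the kernel and sum: 9·-1 + 8·-2 + 1·-1 + 4·3 + 2·-1 + 4·3.

-4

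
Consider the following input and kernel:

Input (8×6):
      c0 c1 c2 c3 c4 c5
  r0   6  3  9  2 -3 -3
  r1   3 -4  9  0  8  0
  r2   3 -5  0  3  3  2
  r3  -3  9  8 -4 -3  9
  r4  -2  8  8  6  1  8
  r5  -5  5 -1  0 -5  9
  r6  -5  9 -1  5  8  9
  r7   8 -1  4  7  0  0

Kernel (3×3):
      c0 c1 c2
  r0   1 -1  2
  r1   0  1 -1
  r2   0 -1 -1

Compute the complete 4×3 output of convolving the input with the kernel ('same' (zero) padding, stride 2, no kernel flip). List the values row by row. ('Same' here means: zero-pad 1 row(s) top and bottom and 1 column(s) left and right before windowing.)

Output[0,0]: The receptive field on the zero-padded input at this output position is [0 0 0 / 0 6 3 / 0 3 -4]. Elementwise product with the kernel and sum: 0·1 + 0·-1 + 0·2 + 6·1 + 3·-1 + 3·-1 + -4·-1.
Output[0,1]: The receptive field on the zero-padded input at this output position is [0 0 0 / 3 9 2 / -4 9 0]. Elementwise product with the kernel and sum: 0·1 + 0·-1 + 0·2 + 9·1 + 2·-1 + 9·-1 + 0·-1.

4 -2 -8
-9 -20 -13
11 -4 6
-6 -11 22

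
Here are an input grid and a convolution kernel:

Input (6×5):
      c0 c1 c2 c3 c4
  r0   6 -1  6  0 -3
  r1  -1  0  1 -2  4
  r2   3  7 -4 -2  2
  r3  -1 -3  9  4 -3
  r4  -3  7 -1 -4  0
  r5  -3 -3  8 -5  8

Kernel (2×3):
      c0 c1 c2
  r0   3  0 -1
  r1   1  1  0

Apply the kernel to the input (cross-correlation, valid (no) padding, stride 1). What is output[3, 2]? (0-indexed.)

25

The receptive field on the input at this output position is [9 4 -3 / -1 -4 0]. Elementwise product with the kernel and sum: 9·3 + -3·-1 + -1·1 + -4·1.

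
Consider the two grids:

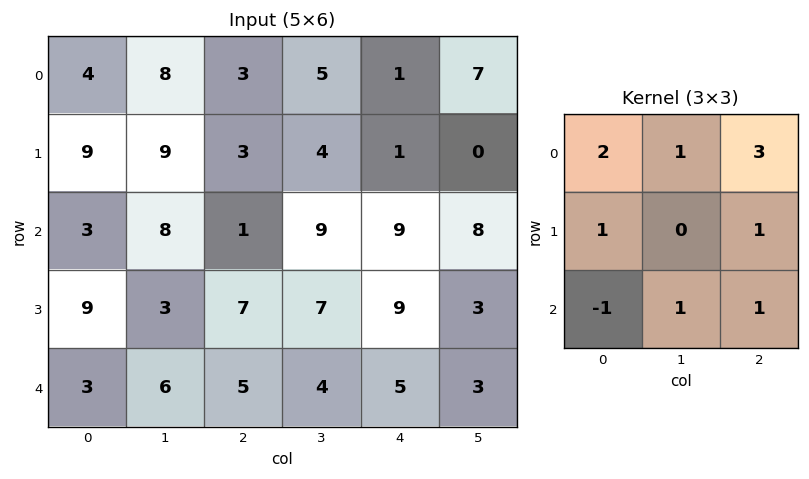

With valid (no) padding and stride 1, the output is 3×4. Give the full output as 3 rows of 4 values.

Output[0,0]: The receptive field on the input at this output position is [4 8 3 / 9 9 3 / 3 8 1]. Elementwise product with the kernel and sum: 4·2 + 8·1 + 3·3 + 9·1 + 3·1 + 3·-1 + 8·1 + 1·1.
Output[0,1]: The receptive field on the input at this output position is [8 3 5 / 9 3 4 / 8 1 9]. Elementwise product with the kernel and sum: 8·2 + 3·1 + 5·3 + 9·1 + 4·1 + 8·-1 + 1·1 + 9·1.

43 49 35 44
41 61 32 31
41 57 58 65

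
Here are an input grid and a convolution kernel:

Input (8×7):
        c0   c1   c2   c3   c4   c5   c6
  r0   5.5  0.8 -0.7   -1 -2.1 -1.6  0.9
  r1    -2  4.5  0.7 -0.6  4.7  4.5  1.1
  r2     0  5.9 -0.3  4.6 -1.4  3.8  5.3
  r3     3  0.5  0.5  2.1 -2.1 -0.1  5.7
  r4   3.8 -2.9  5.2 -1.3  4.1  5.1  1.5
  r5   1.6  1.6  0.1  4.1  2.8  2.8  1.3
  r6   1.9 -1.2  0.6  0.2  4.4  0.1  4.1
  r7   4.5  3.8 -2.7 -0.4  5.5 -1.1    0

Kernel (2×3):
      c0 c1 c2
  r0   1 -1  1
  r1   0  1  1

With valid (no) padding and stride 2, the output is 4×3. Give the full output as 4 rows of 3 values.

Output[0,0]: The receptive field on the input at this output position is [5.5 0.8 -0.7 / -2 4.5 0.7]. Elementwise product with the kernel and sum: 5.5·1 + 0.8·-1 + -0.7·1 + 4.5·1 + 0.7·1.

9.2 2.3 6
-5.2 -6.3 5.7
13.6 17.5 4.6
4.8 9.9 7.3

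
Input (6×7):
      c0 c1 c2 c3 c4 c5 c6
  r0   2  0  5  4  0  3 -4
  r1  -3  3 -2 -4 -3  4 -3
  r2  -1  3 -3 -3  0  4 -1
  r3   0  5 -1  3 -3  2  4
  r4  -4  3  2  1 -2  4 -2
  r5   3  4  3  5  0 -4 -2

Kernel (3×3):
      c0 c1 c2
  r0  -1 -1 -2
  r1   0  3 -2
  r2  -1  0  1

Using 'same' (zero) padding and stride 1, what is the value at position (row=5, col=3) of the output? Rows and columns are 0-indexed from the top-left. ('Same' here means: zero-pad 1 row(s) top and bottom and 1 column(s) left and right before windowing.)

The receptive field on the zero-padded input at this output position is [2 1 -2 / 3 5 0 / 0 0 0]. Elementwise product with the kernel and sum: 2·-1 + 1·-1 + -2·-2 + 5·3 + 0·-2 + 0·-1 + 0·1.

16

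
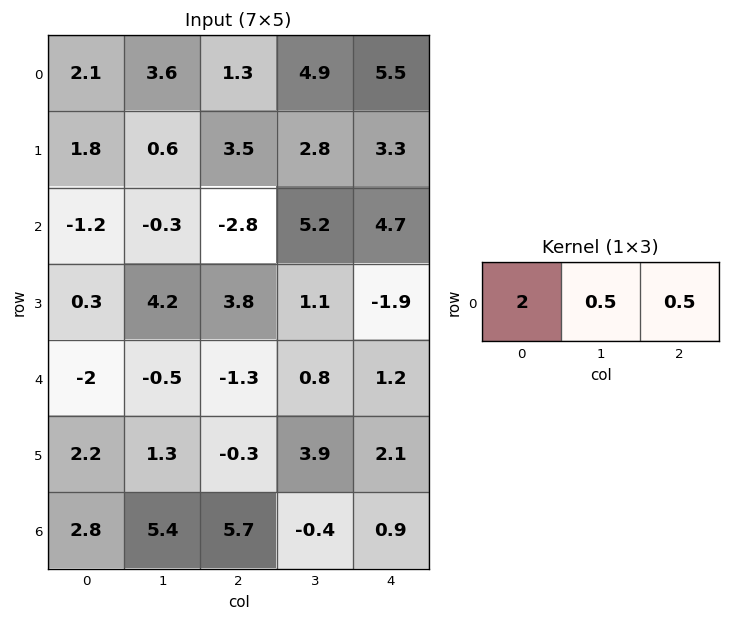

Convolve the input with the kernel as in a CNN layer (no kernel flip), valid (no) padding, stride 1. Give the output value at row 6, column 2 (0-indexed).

11.65

The receptive field on the input at this output position is [5.7 -0.4 0.9]. Elementwise product with the kernel and sum: 5.7·2 + -0.4·0.5 + 0.9·0.5.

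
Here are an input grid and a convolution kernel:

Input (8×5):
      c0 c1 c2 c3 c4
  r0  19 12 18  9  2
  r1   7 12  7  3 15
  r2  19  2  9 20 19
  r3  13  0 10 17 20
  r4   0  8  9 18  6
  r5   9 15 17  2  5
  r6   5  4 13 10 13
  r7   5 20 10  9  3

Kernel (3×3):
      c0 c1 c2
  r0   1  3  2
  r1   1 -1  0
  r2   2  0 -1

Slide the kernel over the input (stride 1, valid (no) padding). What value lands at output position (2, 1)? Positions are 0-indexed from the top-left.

57

The receptive field on the input at this output position is [2 9 20 / 0 10 17 / 8 9 18]. Elementwise product with the kernel and sum: 2·1 + 9·3 + 20·2 + 0·1 + 10·-1 + 8·2 + 18·-1.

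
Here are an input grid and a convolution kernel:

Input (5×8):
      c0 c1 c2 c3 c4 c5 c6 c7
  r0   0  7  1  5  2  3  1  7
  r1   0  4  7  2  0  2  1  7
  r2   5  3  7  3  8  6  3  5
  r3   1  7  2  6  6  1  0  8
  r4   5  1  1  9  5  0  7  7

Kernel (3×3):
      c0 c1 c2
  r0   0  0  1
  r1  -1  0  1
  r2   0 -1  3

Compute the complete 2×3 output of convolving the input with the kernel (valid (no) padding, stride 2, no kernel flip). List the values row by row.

Output[0,0]: The receptive field on the input at this output position is [0 7 1 / 0 4 7 / 5 3 7]. Elementwise product with the kernel and sum: 1·1 + 0·-1 + 7·1 + 3·-1 + 7·3.

26 16 5
10 18 18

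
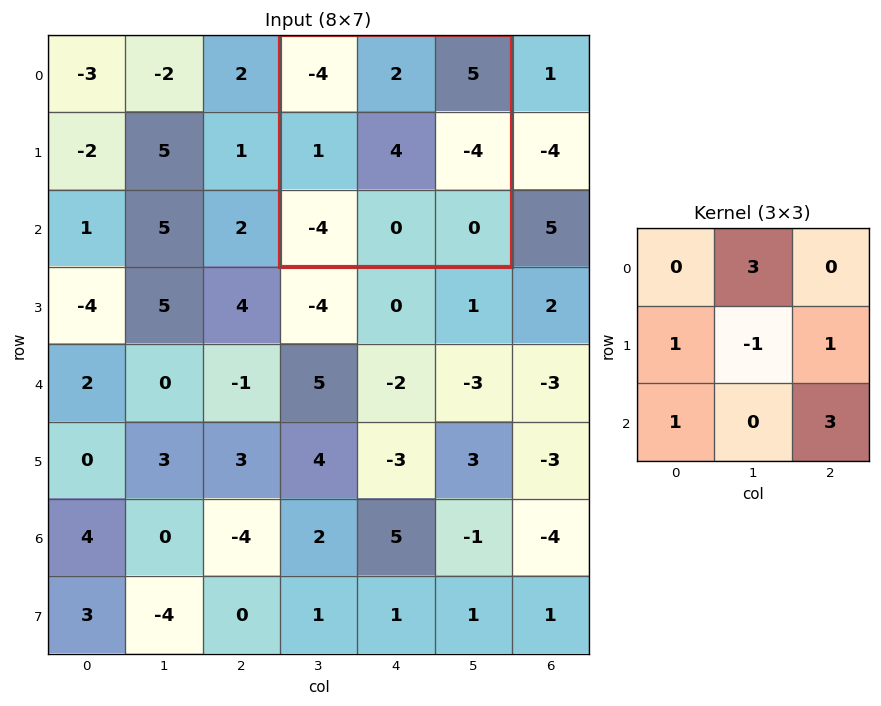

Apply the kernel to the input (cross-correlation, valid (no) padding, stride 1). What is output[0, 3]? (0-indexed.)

-5

The receptive field on the input at this output position is [-4 2 5 / 1 4 -4 / -4 0 0]. Elementwise product with the kernel and sum: 2·3 + 1·1 + 4·-1 + -4·1 + -4·1 + 0·3.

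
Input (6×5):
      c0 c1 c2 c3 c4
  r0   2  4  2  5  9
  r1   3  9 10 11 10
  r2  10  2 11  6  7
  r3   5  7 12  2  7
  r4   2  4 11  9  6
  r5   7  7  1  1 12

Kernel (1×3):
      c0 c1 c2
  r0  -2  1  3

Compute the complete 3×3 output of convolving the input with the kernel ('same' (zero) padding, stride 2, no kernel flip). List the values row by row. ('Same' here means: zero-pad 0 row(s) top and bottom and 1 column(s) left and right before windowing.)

Output[0,0]: The receptive field on the zero-padded input at this output position is [0 2 4]. Elementwise product with the kernel and sum: 0·-2 + 2·1 + 4·3.

14 9 -1
16 25 -5
14 30 -12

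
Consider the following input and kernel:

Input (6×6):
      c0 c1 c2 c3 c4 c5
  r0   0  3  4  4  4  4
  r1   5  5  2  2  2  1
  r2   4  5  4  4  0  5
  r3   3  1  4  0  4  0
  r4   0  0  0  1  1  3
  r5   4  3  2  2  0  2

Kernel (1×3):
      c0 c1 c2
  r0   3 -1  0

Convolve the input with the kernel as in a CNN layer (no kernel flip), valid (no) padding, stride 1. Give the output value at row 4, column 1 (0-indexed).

The receptive field on the input at this output position is [0 0 1]. Elementwise product with the kernel and sum: 0·3 + 0·-1.

0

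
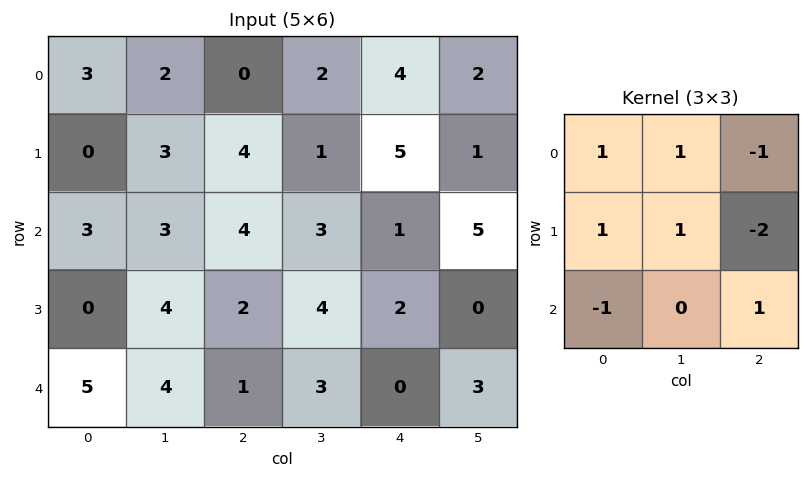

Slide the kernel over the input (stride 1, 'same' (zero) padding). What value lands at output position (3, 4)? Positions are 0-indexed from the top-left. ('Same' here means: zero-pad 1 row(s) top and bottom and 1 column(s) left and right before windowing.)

The receptive field on the zero-padded input at this output position is [3 1 5 / 4 2 0 / 3 0 3]. Elementwise product with the kernel and sum: 3·1 + 1·1 + 5·-1 + 4·1 + 2·1 + 0·-2 + 3·-1 + 3·1.

5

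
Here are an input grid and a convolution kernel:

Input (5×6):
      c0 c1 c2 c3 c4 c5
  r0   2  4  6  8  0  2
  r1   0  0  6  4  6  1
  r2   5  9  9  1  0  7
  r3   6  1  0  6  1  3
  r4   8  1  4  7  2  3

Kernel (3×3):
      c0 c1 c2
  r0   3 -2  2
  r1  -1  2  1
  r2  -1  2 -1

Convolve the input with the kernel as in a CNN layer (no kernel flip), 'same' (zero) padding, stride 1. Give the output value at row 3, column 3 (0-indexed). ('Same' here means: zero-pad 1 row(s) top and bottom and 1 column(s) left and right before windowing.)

The receptive field on the zero-padded input at this output position is [9 1 0 / 0 6 1 / 4 7 2]. Elementwise product with the kernel and sum: 9·3 + 1·-2 + 0·2 + 0·-1 + 6·2 + 1·1 + 4·-1 + 7·2 + 2·-1.

46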